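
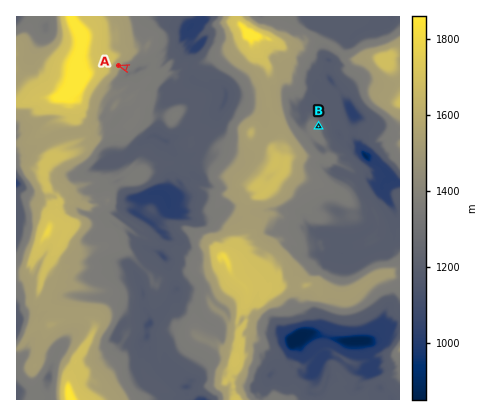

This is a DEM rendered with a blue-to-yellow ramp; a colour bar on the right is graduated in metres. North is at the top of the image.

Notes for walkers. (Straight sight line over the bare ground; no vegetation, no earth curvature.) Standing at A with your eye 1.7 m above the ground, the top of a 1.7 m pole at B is hidden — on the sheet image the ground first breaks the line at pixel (254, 107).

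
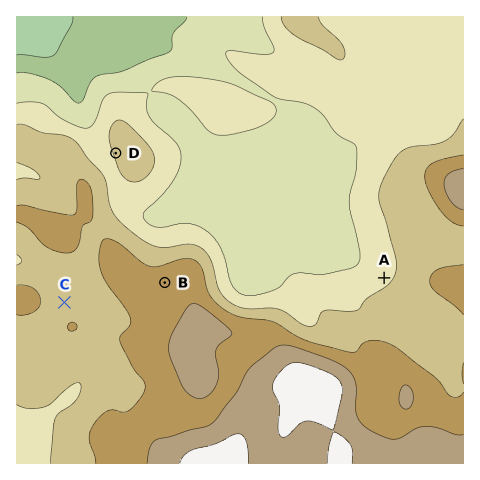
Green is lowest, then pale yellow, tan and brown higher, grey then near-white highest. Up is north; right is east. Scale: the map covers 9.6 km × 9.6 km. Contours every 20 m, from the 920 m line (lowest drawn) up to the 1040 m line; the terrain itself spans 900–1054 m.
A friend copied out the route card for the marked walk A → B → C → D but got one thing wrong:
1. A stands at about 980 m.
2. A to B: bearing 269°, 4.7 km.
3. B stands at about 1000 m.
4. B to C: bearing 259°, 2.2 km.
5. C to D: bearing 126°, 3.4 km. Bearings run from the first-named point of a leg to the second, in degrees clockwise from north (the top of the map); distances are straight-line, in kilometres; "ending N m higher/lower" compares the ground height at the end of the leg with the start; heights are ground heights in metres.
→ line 5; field bearing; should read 19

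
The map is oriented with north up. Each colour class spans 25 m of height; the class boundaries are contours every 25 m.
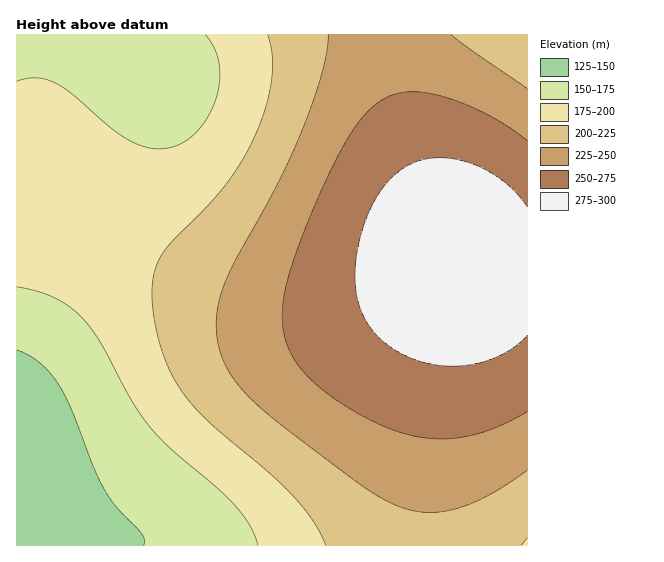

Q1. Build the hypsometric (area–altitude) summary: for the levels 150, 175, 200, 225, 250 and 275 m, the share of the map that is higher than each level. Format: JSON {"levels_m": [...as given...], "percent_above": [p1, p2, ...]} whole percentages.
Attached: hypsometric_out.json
{"levels_m": [150, 175, 200, 225, 250, 275], "percent_above": [95, 80, 59, 44, 26, 11]}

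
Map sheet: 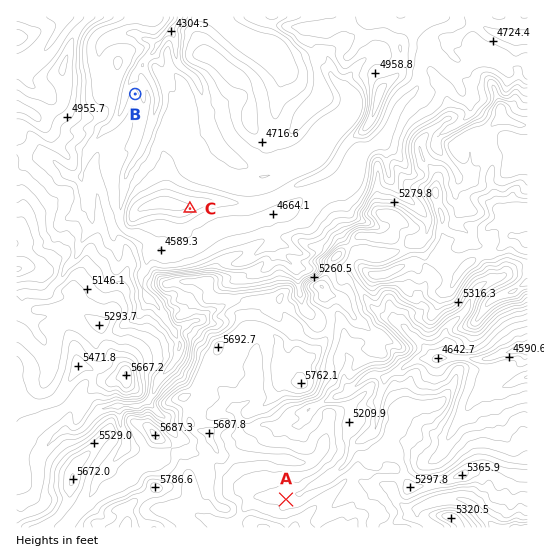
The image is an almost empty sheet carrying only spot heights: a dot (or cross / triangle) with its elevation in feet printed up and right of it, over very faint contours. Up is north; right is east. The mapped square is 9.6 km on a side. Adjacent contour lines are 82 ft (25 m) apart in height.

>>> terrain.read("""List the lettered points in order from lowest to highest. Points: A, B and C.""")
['B', 'C', 'A']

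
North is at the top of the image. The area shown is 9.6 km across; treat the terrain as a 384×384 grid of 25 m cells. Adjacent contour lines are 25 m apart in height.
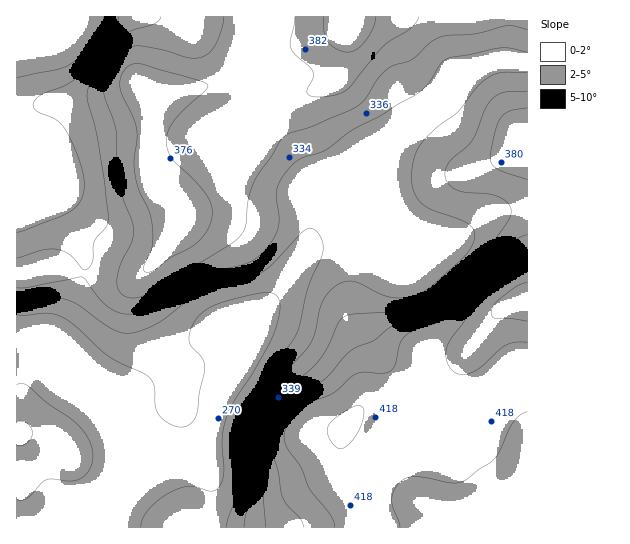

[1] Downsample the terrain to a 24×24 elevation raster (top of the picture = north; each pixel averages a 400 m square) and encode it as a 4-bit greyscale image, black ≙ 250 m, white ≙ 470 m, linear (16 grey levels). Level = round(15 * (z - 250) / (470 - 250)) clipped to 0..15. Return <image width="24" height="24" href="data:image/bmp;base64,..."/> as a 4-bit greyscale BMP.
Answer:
<image width="24" height="24" href="data:image/bmp;base64,Qk2WAQAAAAAAAHYAAAAoAAAAGAAAABgAAAABAAQAAAAAACABAAATCwAAEwsAABAAAAAAAAAAAAAAABEREQAiIiIAMzMzAERERABVVVUAZmZmAHd3dwCIiIgAmZmZAKqqqgC7u7sAzMzMAN3d3QDu7u4A////ABERESMzV4mrvN3d3SERERIiR4q8vN3d3SIhERESR5q8u8zMzTMyERESR6vMu7u8zTMhERESR6vMy7u7zDIRESIhNYq8y7vLvCERESIhI2iru7vLuxEREiIhEkaJqrzMyxERIyIhEjV4mbvNzBEjRDMhESRniJq93TM0ZlQyESNWZmec7lVVaIZUMyNFVEV6zVZVaJh2VDNERERXm0VVZ5mXdkNERERFeTNEV5qYdlREREVWZzM0aJqYdlRERFZndzM0aJmHd1RERFZ4iTM0aJiHd2VURFZ4mTNFaJh3d3dlRFVnmjNFeZmHd4h3ZVVWiTNFiamYiIiYdlVVZxIkeZiIiIiZh2VVVQASV3ZniImqqHZmVQABNVZniImrqZh3dw=="/>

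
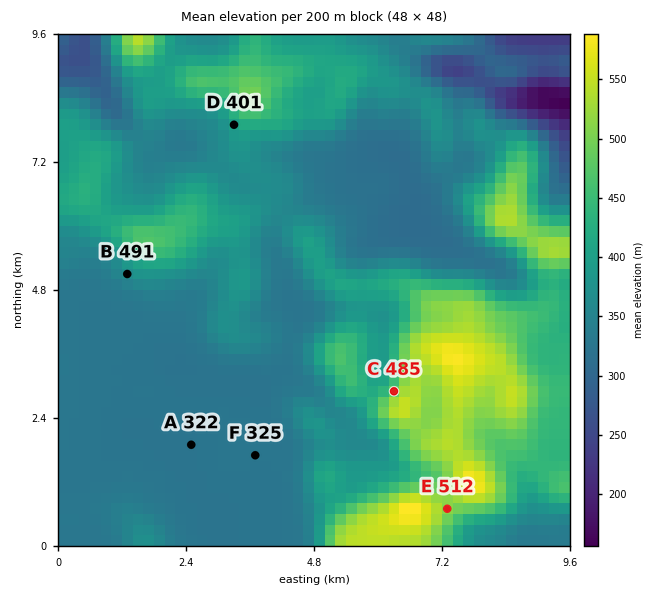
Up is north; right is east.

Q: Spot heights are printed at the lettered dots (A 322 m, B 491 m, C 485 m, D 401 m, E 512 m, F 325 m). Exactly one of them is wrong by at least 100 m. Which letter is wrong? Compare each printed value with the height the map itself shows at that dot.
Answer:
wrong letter B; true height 366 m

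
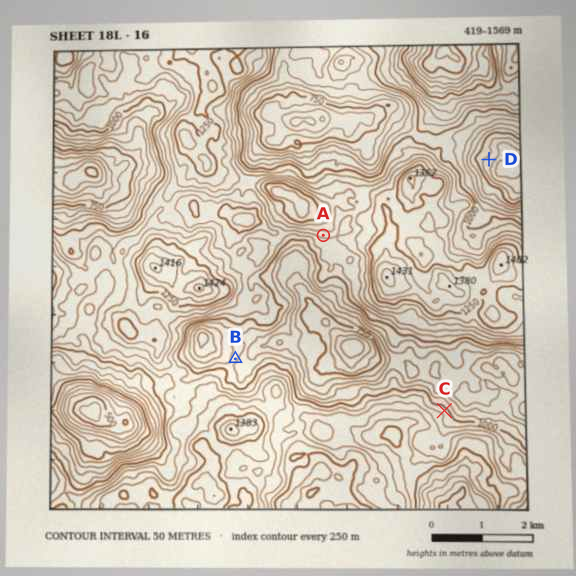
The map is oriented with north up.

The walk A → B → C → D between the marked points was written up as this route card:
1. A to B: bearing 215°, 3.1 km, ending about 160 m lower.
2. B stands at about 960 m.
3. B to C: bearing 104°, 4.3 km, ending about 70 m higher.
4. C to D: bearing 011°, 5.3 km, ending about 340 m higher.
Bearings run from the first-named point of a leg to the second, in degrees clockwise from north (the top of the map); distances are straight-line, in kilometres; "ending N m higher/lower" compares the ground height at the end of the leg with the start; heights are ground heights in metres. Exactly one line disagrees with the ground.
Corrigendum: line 4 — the sense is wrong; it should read lower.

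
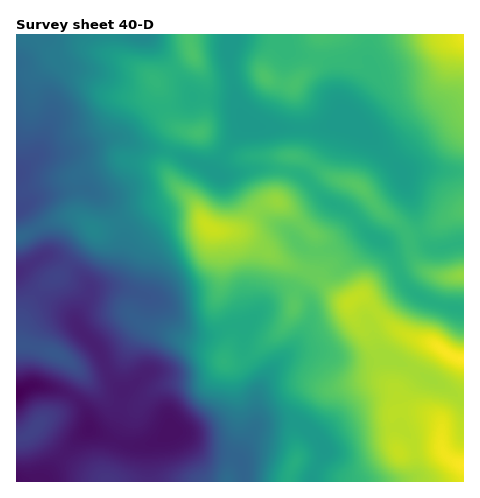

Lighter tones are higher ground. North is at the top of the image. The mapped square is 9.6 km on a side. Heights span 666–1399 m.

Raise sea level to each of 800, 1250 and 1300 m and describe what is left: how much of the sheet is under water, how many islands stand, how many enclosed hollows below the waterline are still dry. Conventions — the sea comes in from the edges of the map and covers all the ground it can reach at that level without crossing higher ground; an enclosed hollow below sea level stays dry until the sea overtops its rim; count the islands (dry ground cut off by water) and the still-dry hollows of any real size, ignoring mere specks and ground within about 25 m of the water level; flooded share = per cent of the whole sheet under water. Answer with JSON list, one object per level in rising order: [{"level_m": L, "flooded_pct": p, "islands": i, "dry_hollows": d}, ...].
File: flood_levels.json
[{"level_m": 800, "flooded_pct": 13, "islands": 0, "dry_hollows": 0}, {"level_m": 1250, "flooded_pct": 86, "islands": 1, "dry_hollows": 0}, {"level_m": 1300, "flooded_pct": 92, "islands": 1, "dry_hollows": 0}]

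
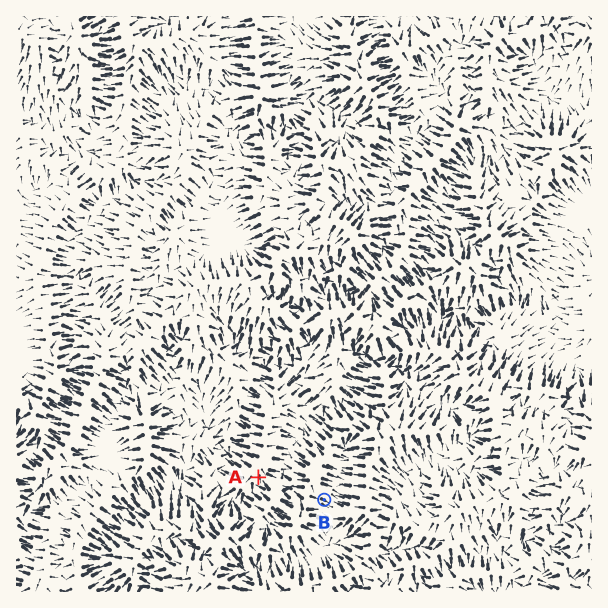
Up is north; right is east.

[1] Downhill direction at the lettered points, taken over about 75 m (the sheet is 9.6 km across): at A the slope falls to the S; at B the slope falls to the SE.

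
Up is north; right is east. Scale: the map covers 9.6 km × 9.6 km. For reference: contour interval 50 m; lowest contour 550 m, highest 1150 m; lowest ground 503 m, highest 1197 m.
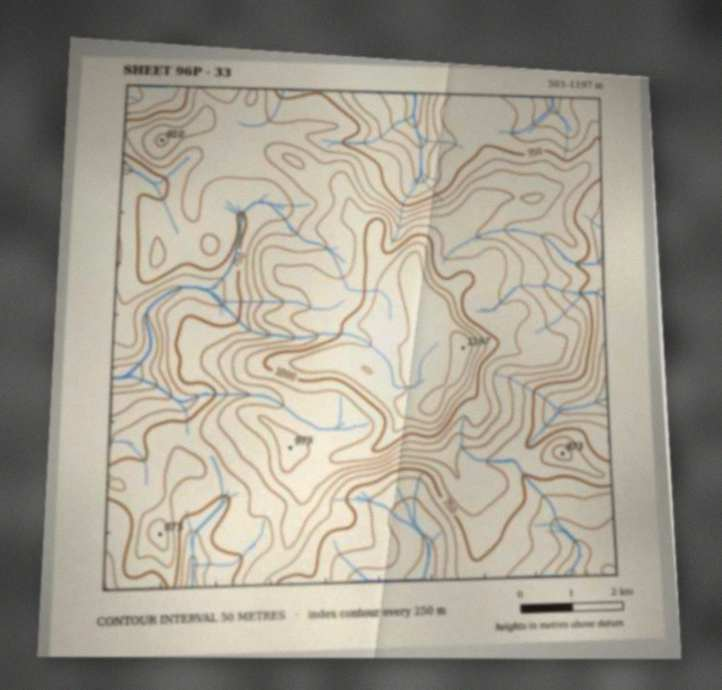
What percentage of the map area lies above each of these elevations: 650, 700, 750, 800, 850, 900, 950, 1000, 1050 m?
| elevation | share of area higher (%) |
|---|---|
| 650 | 92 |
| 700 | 83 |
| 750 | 68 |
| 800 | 50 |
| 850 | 36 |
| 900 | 26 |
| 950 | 17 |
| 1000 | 10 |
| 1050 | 7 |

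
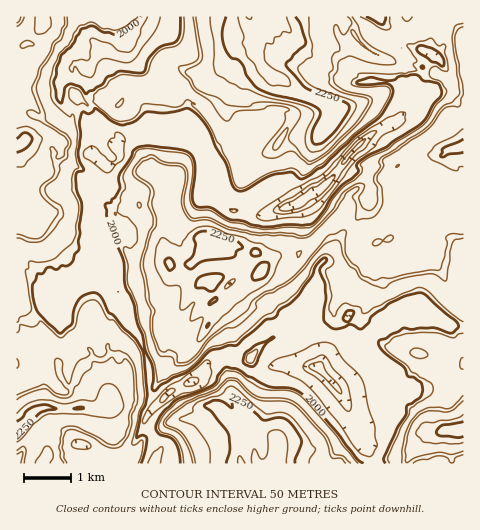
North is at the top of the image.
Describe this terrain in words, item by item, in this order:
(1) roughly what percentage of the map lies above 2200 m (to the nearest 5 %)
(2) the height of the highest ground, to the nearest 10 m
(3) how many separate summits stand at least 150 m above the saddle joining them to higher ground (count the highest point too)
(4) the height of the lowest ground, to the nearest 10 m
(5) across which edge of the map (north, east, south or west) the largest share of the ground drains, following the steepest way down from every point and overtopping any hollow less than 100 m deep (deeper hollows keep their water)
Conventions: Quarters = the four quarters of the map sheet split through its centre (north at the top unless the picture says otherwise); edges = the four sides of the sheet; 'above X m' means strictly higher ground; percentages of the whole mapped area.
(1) About 15 % of the map lies above 2200 m.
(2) The highest ground is at about 2340 m.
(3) Counting only tops that stand 150 m proud, the map has 6 summits.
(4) The lowest ground is at about 1820 m.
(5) Most of the ground drains across the southern edge.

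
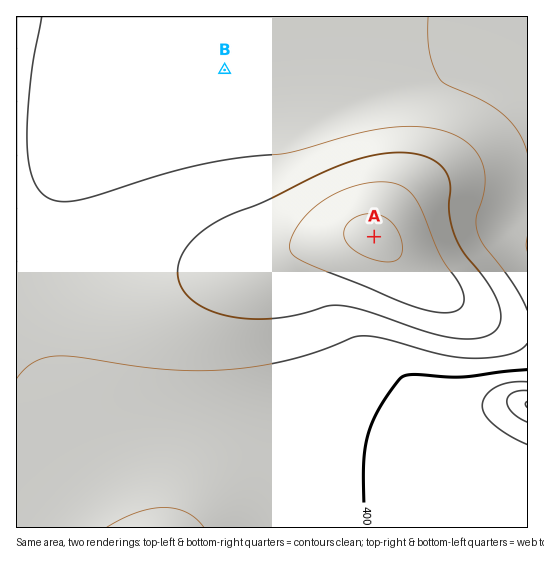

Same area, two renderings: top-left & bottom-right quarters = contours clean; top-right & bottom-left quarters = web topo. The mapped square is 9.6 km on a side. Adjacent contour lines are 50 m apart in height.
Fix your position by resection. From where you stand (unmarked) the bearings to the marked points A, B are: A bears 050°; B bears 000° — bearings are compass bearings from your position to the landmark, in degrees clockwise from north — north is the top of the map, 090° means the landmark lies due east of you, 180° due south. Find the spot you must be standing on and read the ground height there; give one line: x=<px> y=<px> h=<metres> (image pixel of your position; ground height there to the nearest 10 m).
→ x=225 y=362 h=460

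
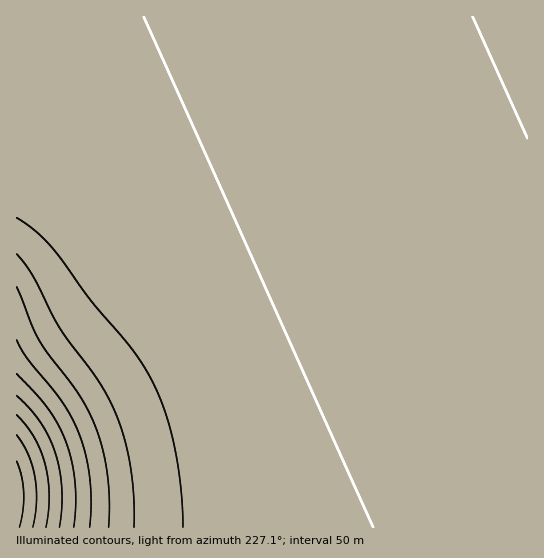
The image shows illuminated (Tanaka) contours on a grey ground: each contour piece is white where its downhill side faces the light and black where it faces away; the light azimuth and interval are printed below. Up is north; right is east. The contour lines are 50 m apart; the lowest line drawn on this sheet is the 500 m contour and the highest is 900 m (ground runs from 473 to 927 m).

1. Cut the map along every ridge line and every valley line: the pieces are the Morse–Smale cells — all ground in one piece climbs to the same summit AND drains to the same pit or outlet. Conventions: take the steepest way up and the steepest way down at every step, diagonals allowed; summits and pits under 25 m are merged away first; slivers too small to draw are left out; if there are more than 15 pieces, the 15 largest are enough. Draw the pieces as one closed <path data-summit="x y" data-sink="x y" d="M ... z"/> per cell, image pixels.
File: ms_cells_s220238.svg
<path data-summit="527 17" data-sink="17 146" d="M527 16l-511 1 0 138 35 22 34 32 74 89 20 28 21 39 19 46 17 63 10 54 282-1z"/><path data-summit="17 498" data-sink="17 146" d="M17 156l-1 371 229 1 0-6-6-36-19-71-20-50-21-39-20-28-74-89-34-32z"/>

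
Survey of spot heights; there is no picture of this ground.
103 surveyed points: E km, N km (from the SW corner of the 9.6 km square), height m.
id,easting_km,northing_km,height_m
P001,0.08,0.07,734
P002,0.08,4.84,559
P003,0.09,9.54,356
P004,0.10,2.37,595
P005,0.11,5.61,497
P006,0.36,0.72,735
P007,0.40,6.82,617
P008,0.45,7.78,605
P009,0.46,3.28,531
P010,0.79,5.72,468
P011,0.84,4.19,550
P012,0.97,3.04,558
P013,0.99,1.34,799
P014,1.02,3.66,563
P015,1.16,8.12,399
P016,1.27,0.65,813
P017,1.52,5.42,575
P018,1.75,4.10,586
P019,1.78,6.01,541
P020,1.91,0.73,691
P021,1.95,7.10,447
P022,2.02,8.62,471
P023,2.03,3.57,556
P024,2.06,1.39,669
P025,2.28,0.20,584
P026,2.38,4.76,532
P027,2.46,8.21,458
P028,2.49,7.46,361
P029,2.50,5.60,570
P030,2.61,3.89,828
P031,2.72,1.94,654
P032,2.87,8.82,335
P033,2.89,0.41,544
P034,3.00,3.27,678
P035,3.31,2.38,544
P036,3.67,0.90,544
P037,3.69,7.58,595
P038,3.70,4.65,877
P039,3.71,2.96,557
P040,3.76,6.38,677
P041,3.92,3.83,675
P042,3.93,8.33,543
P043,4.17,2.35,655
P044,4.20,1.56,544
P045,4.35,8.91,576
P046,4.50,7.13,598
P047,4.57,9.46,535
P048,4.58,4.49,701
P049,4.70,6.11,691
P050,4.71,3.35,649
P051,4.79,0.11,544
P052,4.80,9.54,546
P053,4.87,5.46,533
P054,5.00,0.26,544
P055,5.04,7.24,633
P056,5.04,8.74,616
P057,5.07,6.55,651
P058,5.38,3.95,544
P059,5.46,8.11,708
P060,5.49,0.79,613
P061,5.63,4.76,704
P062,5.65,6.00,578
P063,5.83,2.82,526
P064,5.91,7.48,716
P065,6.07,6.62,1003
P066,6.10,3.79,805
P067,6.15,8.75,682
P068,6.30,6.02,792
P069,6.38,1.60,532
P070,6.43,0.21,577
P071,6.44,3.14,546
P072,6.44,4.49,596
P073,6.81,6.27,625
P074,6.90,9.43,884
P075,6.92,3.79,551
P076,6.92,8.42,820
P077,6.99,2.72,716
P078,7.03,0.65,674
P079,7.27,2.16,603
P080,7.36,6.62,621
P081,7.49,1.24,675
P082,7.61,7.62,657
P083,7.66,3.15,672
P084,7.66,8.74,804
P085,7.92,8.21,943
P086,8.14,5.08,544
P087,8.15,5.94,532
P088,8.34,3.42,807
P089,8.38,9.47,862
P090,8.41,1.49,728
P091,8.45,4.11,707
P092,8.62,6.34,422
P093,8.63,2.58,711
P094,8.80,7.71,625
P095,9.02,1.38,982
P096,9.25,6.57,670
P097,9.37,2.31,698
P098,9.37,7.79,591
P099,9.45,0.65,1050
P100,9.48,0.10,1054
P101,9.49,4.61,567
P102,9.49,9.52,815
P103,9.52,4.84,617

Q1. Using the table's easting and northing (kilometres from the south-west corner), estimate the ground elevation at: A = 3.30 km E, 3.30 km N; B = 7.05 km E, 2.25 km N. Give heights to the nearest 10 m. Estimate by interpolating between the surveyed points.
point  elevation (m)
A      550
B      570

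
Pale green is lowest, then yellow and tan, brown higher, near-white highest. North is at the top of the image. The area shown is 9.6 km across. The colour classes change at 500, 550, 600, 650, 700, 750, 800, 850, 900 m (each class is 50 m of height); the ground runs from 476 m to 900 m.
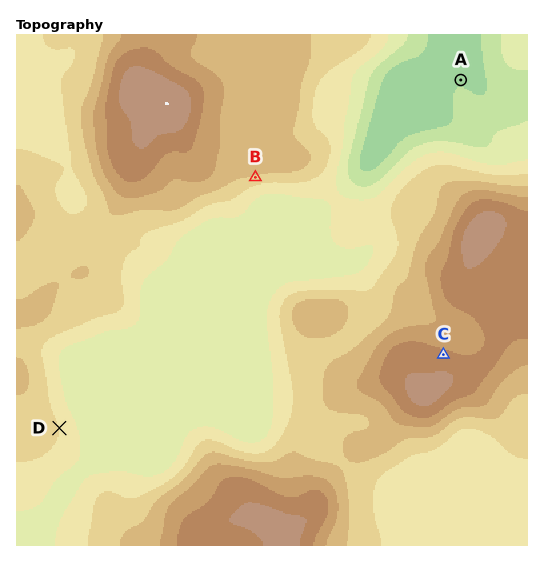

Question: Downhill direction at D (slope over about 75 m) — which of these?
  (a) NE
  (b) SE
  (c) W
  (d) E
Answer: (d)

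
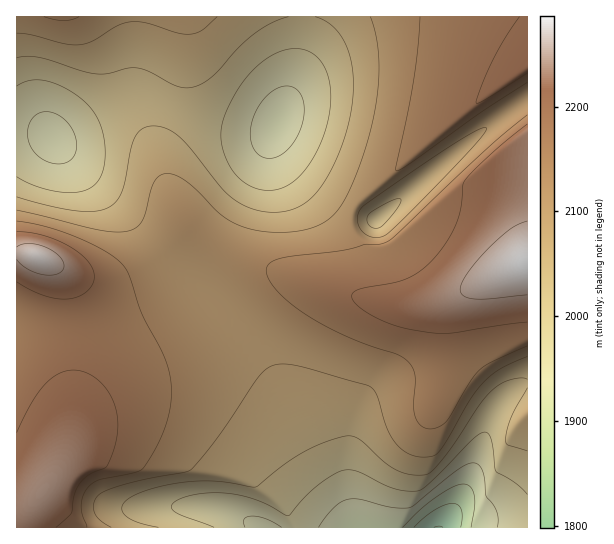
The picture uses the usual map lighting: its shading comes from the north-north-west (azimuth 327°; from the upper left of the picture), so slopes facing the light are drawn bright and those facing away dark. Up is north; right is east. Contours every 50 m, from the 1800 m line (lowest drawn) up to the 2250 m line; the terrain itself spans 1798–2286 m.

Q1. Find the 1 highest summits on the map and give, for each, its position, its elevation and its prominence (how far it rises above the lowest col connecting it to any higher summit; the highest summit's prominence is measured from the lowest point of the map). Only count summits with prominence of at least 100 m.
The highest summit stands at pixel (37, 257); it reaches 2276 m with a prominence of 158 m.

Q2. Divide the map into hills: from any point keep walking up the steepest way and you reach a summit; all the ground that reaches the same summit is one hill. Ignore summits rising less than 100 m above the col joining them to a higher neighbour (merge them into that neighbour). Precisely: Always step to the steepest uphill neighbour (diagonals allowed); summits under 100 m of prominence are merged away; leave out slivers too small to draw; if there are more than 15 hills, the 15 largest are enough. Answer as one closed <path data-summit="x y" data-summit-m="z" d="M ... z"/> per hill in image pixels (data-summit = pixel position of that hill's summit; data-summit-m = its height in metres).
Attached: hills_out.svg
<path data-summit="525 263" data-summit-m="2286" d="M527 16l-225 0-2 34-7 32-14 40-6 6-22 1-24-4-25-6-55-20-14 0-80 40 41 44 119 115 35 40 25 37 34 76 33 50 14 27 174-1z"/><path data-summit="37 257" data-summit-m="2276" d="M41 133l-25 1 0 393 337 1-13-27-33-50-34-76-25-37-35-40-121-117-39-44z"/><path data-summit="62 17" data-summit-m="2158" d="M301 16l-284 0-1 117 25 0 13 6 79-40 14 0 55 20 25 6 24 4 22-1 6-6 4-9 12-36 6-39z"/>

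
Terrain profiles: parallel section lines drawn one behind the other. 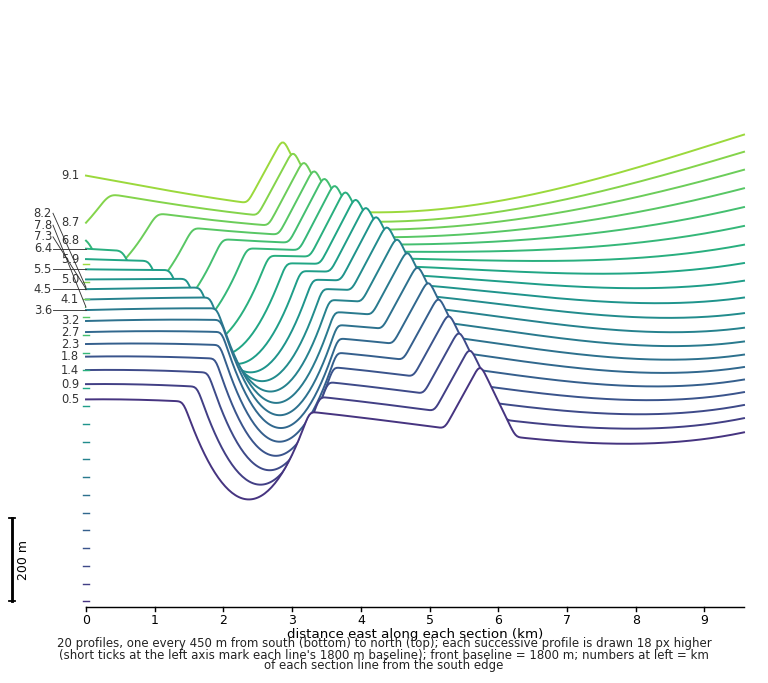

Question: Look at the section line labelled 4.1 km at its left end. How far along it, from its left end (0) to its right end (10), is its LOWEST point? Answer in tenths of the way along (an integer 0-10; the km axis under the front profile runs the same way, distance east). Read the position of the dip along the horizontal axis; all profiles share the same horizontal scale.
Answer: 3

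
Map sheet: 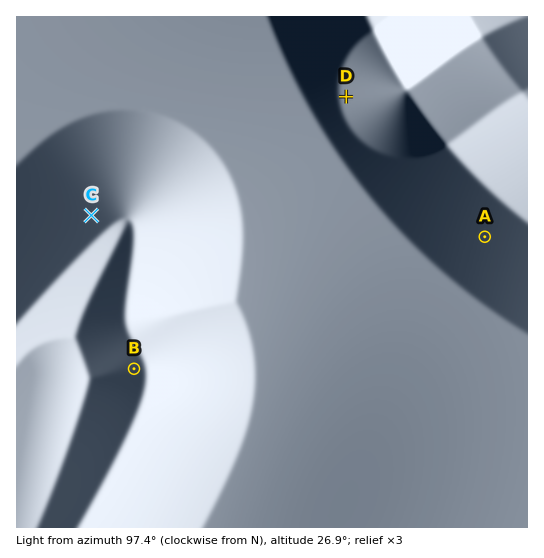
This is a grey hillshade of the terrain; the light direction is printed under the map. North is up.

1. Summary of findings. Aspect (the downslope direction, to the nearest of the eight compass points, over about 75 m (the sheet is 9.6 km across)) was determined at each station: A SW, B SW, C NW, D S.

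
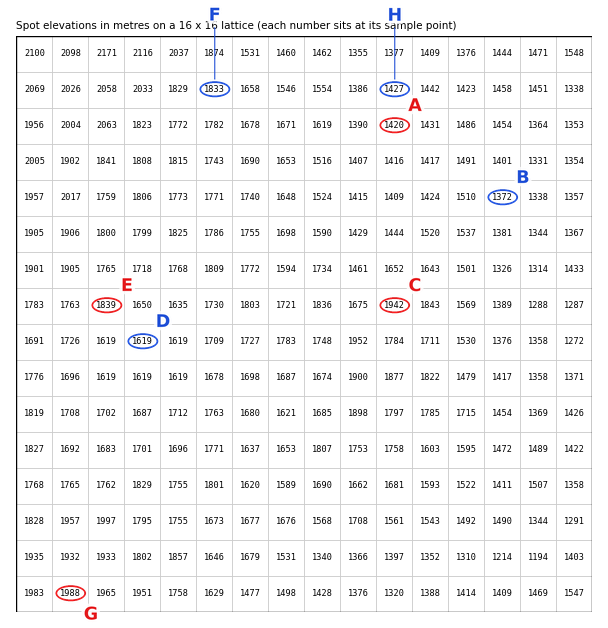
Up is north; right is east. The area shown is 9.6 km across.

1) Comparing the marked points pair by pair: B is lower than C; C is higher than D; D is higher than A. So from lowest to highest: B A D C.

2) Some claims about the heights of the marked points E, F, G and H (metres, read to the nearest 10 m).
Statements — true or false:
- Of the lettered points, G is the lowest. false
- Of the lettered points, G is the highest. true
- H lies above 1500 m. false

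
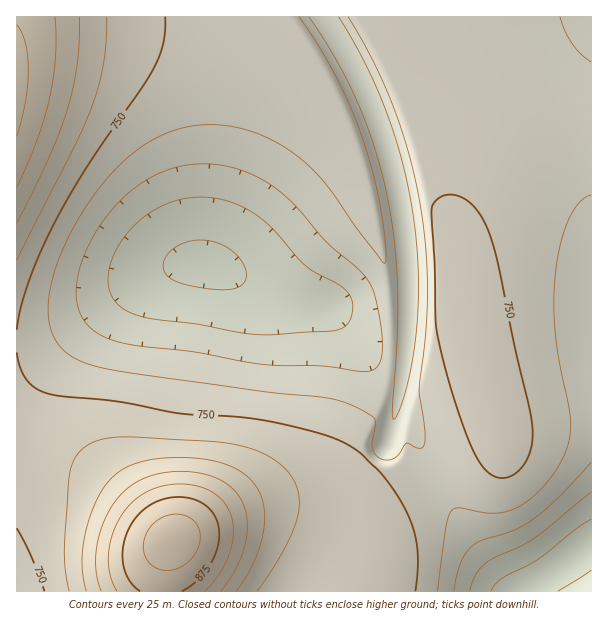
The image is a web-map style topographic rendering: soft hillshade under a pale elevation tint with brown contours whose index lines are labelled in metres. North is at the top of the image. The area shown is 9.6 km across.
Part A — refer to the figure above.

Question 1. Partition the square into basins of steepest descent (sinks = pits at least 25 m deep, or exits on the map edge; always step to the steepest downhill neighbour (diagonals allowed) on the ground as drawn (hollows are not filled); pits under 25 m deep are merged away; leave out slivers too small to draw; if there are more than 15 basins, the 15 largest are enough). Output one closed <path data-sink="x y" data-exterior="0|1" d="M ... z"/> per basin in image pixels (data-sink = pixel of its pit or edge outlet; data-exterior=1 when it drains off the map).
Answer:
<path data-sink="204 264" data-exterior="0" d="M362 16l-346 1 0 430 26 5 27 10 23 10 25 20 32 31 18 13 16-1 36-13 24-6 26-4 22 2 18 4 26 12 16 12 11 16 0-21 15-17 39-24 58-30 14-9 11-14-1-17-24-79-8-39-6-51-9-39-24-56-27-72z"/><path data-sink="581 552" data-exterior="0" d="M591 16l-229 1 38 73 21 57 30 71 9 39 6 51 8 39 24 79 1 17-11 14-14 9-58 30-39 24-15 17-1 9 2 14-12-18-16-12-18-8-26-8-39 0-33 8-45 14-5 7-5 17-2 16 0 16 430-1z"/><path data-sink="17 591" data-exterior="1" d="M23 448l-7 1 0 142 145 1 3-32 5-17 5-6-7-1-8-4-42-40-25-20-23-10z"/>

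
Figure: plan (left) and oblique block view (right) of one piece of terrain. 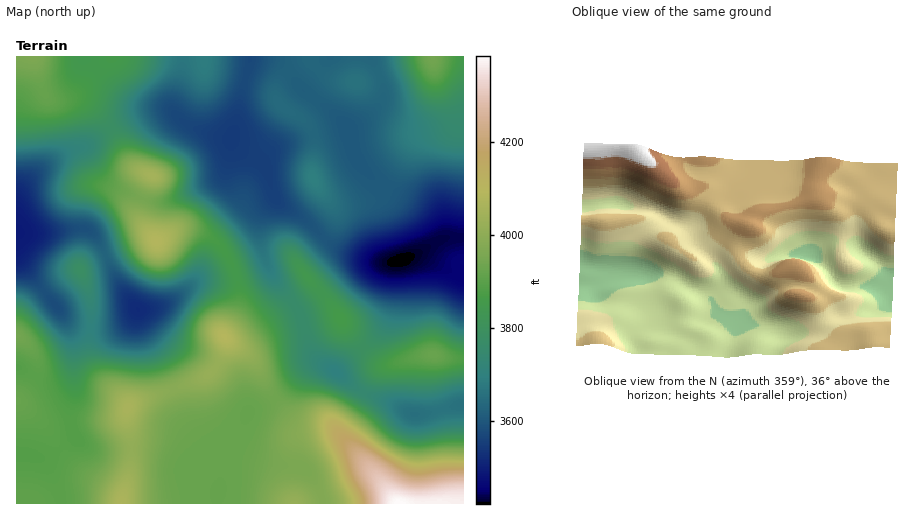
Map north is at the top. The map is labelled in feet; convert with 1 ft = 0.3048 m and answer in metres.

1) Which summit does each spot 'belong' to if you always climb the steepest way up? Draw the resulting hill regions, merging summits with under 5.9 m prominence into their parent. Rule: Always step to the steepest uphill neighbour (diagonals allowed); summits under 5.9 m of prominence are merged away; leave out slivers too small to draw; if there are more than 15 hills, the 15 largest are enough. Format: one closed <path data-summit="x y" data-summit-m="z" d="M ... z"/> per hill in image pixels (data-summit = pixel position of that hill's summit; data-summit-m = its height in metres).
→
<path data-summit="399 503" data-summit-m="1337" d="M321 364l-7 0-7 4-29 29-13 8-15 6-20 34-6 15 6-6 7 0 30 9 34 5 10 7 5 7 7 22 141-1-1-98-39 9-11 0-22-12-30-11-22-18z"/><path data-summit="157 241" data-summit-m="1245" d="M231 141l0 12-5 16-8 9-52 24-18-1-40-15-8-8-16-29-7-1-7 2-23 14-23 21-4 7-4 13 0 27 30 1 25-4 18 1 9 9 22 46 18 24 12 0 12-3 38-26 25-1 21-6 20-11-6-22-1-14 4-14 12-15-9-30-7-6-21-12z"/><path data-summit="224 337" data-summit-m="1247" d="M266 261l-9 7-21 8-36 4-38 26-24 4 4 16 22 36 19 54 33 49 5 13 5-26 22-40 30-15 29-29 7-4 11 1-7-6-7-8-13-41-26-36z"/><path data-summit="313 178" data-summit-m="1126" d="M255 58l-4 0-2 3-12 63-6 17 7 8 21 12 7 6 8 28 5 8 25 15 26 26 19 9 26 8 18 1 10-2 38-21-4-14-11-14-44-25-20-19-9-15-5-21-11-14-32-25-22-27-7-3z"/><path data-summit="433 57" data-summit-m="1202" d="M463 56l-92 0 11 25 2 16-4 7-11 12-22 13 6 23 9 15 20 19 44 25 11 14 4 14 23-2z"/><path data-summit="33 57" data-summit-m="1208" d="M182 56l-165 0-1 148 8-19 14-13 23-17 28-10 24-19 24-12 17-4 14 0 5 2 1-11 8-29z"/><path data-summit="127 408" data-summit-m="1238" d="M138 309l-12 13-21 7-22-1-18-9 7 18 2 12 0 47-3 11 0 17 3 11 9 9 13 6 51-1 19 5 36 17 12 9 6 8-1-16-36-56-19-54-22-36z"/><path data-summit="433 355" data-summit-m="1197" d="M421 254l-9 2-17 7-3 42-7 20-17 19-31 28 24 19 30 11 22 12 11 0 40-10 0-127z"/><path data-summit="341 319" data-summit-m="1177" d="M276 198l-13 14-3 7-1 11 5 28 8 16 26 36 13 41 8 9 17 12 32-28 17-19 7-20 1-31 3-12-21-1-39-14-11-8-16-16-25-17z"/><path data-summit="152 176" data-summit-m="1236" d="M168 110l-14 0-23 7-21 11-21 17-9 3 6 3 14 27 8 8 40 15 18 1 34-14 18-10 6-5 7-20 0-15-17-3-20-7z"/><path data-summit="122 503" data-summit-m="1240" d="M76 438l-24 17-13 3 9 7 5 12 9 27 156-1 1-17-5-6-12-9-36-17-19-5-51 1-13-6z"/><path data-summit="80 270" data-summit-m="1153" d="M85 229l-14 0-25 4-29-1 0 19 8 17 44 54 21 7 22-1 19-10 6-9-17-24-22-46z"/><path data-summit="17 335" data-summit-m="1202" d="M17 246l-1 121 24 12 14 0 9-5 9-11 0-26-12-26-39-50z"/><path data-summit="17 401" data-summit-m="1196" d="M73 358l-3 10-7 6-9 5-14 0-21-11-3 0 1 86 30 3 29-19-5-14 0-17 3-11z"/><path data-summit="294 503" data-summit-m="1225" d="M237 454l-7 0-6 7-6 32 0 11 105-1-7-21-10-12-8-3-31-4z"/>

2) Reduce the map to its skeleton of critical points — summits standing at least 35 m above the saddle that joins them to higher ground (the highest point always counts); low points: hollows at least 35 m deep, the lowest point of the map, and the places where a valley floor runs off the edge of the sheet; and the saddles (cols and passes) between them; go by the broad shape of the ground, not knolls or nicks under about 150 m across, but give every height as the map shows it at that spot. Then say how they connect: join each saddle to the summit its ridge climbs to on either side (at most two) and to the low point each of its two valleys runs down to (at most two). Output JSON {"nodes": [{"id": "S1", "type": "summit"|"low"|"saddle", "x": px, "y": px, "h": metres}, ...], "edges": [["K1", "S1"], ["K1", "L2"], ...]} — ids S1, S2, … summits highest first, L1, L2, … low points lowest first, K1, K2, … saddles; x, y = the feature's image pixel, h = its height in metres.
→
{"nodes": [
{"id": "S1", "type": "summit", "x": 399, "y": 502, "h": 1337},
{"id": "S2", "type": "summit", "x": 224, "y": 337, "h": 1247},
{"id": "S3", "type": "summit", "x": 157, "y": 241, "h": 1245},
{"id": "S4", "type": "summit", "x": 33, "y": 58, "h": 1208},
{"id": "S5", "type": "summit", "x": 432, "y": 58, "h": 1202},
{"id": "S6", "type": "summit", "x": 433, "y": 355, "h": 1197},
{"id": "L1", "type": "low", "x": 400, "y": 261, "h": 1043},
{"id": "L2", "type": "low", "x": 20, "y": 232, "h": 1064},
{"id": "K1", "type": "saddle", "x": 276, "y": 398, "h": 1200},
{"id": "K2", "type": "saddle", "x": 71, "y": 423, "h": 1186},
{"id": "K3", "type": "saddle", "x": 236, "y": 275, "h": 1175},
{"id": "K4", "type": "saddle", "x": 110, "y": 128, "h": 1153},
{"id": "K5", "type": "saddle", "x": 294, "y": 305, "h": 1147},
{"id": "K6", "type": "saddle", "x": 363, "y": 393, "h": 1141},
{"id": "K7", "type": "saddle", "x": 323, "y": 239, "h": 1097}],
"edges": [["K1", "S1"], ["K1", "S2"], ["K1", "L1"], ["K2", "S2"], ["K2", "L1"], ["K2", "L2"], ["K3", "S2"], ["K3", "S3"], ["K3", "L1"], ["K3", "L2"], ["K4", "S3"], ["K4", "S4"], ["K4", "L1"], ["K4", "L2"], ["K5", "S2"], ["K5", "S6"], ["K5", "L1"], ["K6", "S1"], ["K6", "S6"], ["K6", "L1"], ["K7", "S5"], ["K7", "S6"], ["K7", "L1"]]}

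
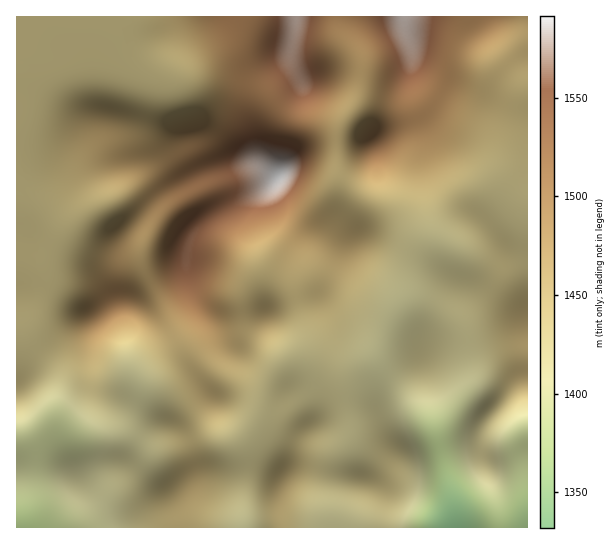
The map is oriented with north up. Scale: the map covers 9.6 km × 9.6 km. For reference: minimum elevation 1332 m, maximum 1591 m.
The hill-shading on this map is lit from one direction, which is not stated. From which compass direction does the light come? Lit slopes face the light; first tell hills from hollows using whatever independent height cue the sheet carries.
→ S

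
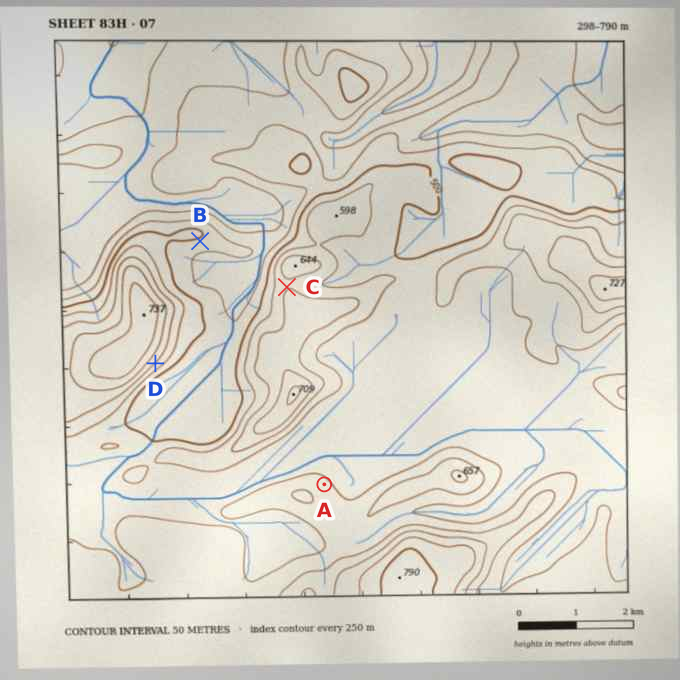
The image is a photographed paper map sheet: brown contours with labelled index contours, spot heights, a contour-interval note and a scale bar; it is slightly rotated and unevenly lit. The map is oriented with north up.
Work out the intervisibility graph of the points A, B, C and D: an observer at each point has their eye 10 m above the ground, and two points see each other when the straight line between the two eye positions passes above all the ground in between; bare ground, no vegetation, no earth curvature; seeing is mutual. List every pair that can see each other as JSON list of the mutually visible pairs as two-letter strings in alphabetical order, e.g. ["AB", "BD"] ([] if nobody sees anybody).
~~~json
["BC", "CD"]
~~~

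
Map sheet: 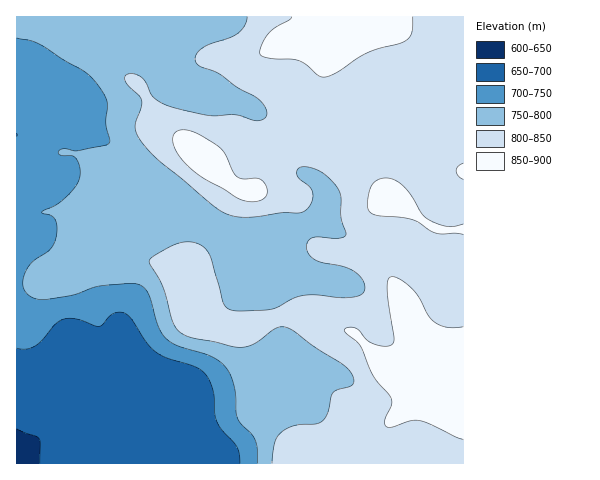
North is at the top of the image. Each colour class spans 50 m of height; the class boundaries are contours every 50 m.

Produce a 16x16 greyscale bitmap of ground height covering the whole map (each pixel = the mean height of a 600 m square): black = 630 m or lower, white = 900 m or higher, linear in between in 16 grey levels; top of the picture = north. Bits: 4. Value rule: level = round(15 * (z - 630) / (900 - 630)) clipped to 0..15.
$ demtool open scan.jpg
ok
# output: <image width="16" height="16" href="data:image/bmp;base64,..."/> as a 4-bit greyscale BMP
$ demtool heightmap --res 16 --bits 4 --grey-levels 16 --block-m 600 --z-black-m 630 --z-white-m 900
<image width="16" height="16" href="data:image/bmp;base64,Qk32AAAAAAAAAHYAAAAoAAAAEAAAABAAAAABAAQAAAAAAIAAAAATCwAAEwsAABAAAAAAAAAAAAAAABEREQAiIiIAMzMzAERERABVVVUAZmZmAHd3dwCIiIgAmZmZAKqqqgC7u7sAzMzMAN3d3QDu7u4A////ABIhIzNqu8zMIhIzNYmazM0jMzM1iIq97TMzM0eJmc7uQzRHmqmszO1lVFm6mru923h3ermImay6aImaqIiaqqpniIiIiJm7zGZ4d5vLmc27Vnh5zcqqu6xWZ5zcuqqqq1VXqqmauqq7ZmiYiavLq7tniIibzN3LzHiIiIm83u3M"/>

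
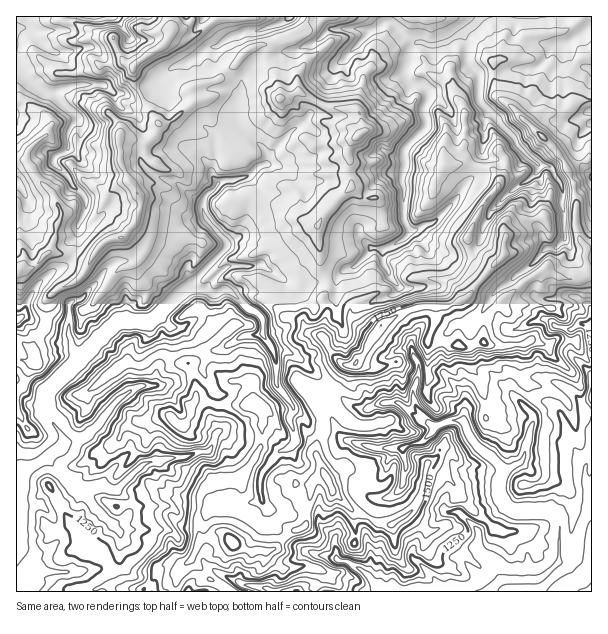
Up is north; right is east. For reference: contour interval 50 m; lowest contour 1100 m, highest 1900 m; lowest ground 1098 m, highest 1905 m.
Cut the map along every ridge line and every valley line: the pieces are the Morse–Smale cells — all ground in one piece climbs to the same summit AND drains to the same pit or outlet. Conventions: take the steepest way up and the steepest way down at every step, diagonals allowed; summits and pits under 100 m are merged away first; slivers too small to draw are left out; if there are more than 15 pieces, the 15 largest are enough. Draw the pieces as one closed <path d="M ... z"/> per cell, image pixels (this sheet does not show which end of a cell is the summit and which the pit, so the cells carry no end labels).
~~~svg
<path d="M546 270l-19 10-37 32-6 11-1 11-1-7-12-10-8-16-15 6-30 0-34 17-13 17-4 12-12 11-10 2-16 17 20 19-17 12 7 20 6 5 30 9 29 1 0 7 3 6-3 21-8 11-17 6-12 25 1 14-26-5-7 6 3 18 25 12 17 17 1 5 212-1 0-315-28 2z"/><path d="M591 16l-272 1 13 13 13-2 26 3 15-9 6 2 10 10 14 8-6 8-6 24 6 8 12 3 6 8-4 14 2 21-22 21 0 21-2 12 2 6-1 28 6 12-1 8-18 11-19 1-14 17-31 14 2 9-6 11 4 9-4 28 6 12 13 14 6 4 7-2 12-11 4-12 10-15 28-16 9-3 30 0 15-6 8 16 12 10 1 7 1-11 6-11 16-16 37-26 21 8 17 0 5-3 0-29-4-4-6-15 1-26-3-18-6-13 7-6 17-6z"/><path d="M261 265l-34 1-17 16-4 7-18-1-32 30-7 4-32 0-36 34-5-3-4-8-4-18-17-8-5 1-3 10-13 19-10-7-4 0 1 250 127-1 4-7-4-4-12-4-12-16 1-26-7-9 13-9 3-10-3-8-11-9 30-26 15-1 13-5 12 0 25-8 6-15 0-6-7-12 6-23-14-24 4-13 4-4 12-3 23-13 18-2 10 16 12 0 9 5 33 29 19-19-14-11-10-18 4-19 0-9-4-8 6-12-2-9-15 4-9 9-5 0-16-15z"/><path d="M263 334l-18 2-23 13-12 3-4 4-4 13 14 24-6 23 7 12 0 6-6 15-25 8-12 0-13 5-15 1-30 26 11 9 3 8-3 10-13 9 7 9-1 26 12 16 12 4 5 4 12-18 19 4 12-10 7-20 16-6 9 0 10 10 15 8 23-2 14-13-14-12-2-6-2-9-8-15 0-18 11-16 10-10 10-5 4-5-1-12-5-9 4-10 7 4 14 18 6 2 2-17-9-15 0-6 1-4 3-2 3 1 6-8-32-28-9-5-12 0z"/><path d="M263 44l-14 5-30 30-25 7-2 7 2 8-23 20-12 3-3 10-10 10-18-6-8 0 1 26 7 18 12 18 0 7-4 14-13 15-10 2-9 4-13 16-6 14-10 10-15 6-14 12 0 18 10 2 12 7 4 18 8 11 7-4 30-30 32 0 43-37-5-18 6-10 6-24 9-12-3-3-3-14 3-7 12-11 0-4-6-9 3-12 0-21 7-10 17-5-2-21 5-12 0-9 16-21 11-3-2-12z"/><path d="M389 22l-18 9-26-3-15 2-18 14-4 0-11 6-15 2-14 7 10 25 3 14 19-6 29 16 27 2 5 9 1 13-13 14-1 27 4 13-20 18-10 12-4 9 2 41 7 12 8-1 7-6 15-6 14-17 19-1 14-7 5-7 0-5-6-12 1-28-2-11 2-7 0-21 22-21-2-21 4-14-6-8-12-3-6-8 6-24 6-8-14-8z"/><path d="M267 60l-10 2-15 18-6 24 2 21 27 25 1 14-9 4-9 8 6 12-4 21-10 27-12 7-2 5-33 34-2 6 15 1 4-7 17-16 34-1 20 12 16 15 5 0 9-9 15-5-6-12-2-41 4-9 10-12 20-18-4-13 1-27 13-14-1-13-5-9-27-2-29-16-19 6-5-23z"/><path d="M104 85l-27 0-14 3-9 5 24 24-11 20 0 13-8 4-5 5 0 3 14 15 5 9 11 9 2 8-1 9-7 15-2 21-3 6 2 4 11 4 5-2 13-18 9-4 10-2 11-12 6-17-1-12-11-13-8-23 0-21 8 0 18 6 10-10 2-8-18-34-6 4-15-2-6-2z"/><path d="M321 434l-3 4-2 17 9 19-13 9-6 42-9 5-4 0-7 9 5 5 15 8 30 7-2-14 2-8 8-3 23 5-1-14 12-25 11-2 11-9 3-6 3-21-4-14-28 0-30-9-15 0z"/><path d="M69 16l-53 1 0 99 13 5 9 10 8 12 0 6 8 8 13-7 0-13 11-20-24-24 9-5 14-3 27 0 4-5-4-20-9-11-12-1-24 6-12-6-16-16 34-2 3-6z"/><path d="M216 16l-145 0-6 14-34 2 16 16 12 6 24-6 12 1 9 11 4 12 0 8-4 6 9 6 21 4 5-4-6-18 0-6 4-6 24-14 12-18 7 0 14 6 21-16z"/><path d="M237 126l-16 4-7 10 0 21-3 12 6 9 0 4-12 11-3 7 3 14 3 3-9 12-6 24-6 10 0 6 5 11 34-36 2-5 12-7 10-27 4-21-6-12 9-8 9-4-1-14z"/><path d="M308 16l-18 0-9 8-17 6-18 1-16 6-15 11-8 0-19 14-15 5-18 18-15 7 14 27 5 5 6 0 11-6 18-17-2-8 2-7 25-7 33-31 9-4 6 2 9-4 15-4 15-12z"/><path d="M294 410l-5 9 6 16-1 9-13 7-10 10-11 16 0 18 8 15 2 9 2 6 13 11 8-6 4 0 9-5 6-42 13-9-9-19 3-21-5-2-6-6-2-7z"/><path d="M224 534l-9 0-15 6-8 18 18 22 12 4 9 8 83-1 8-16-2-5-11-4-25 4-12-8-6-5 0-5-17 0-15-8z"/>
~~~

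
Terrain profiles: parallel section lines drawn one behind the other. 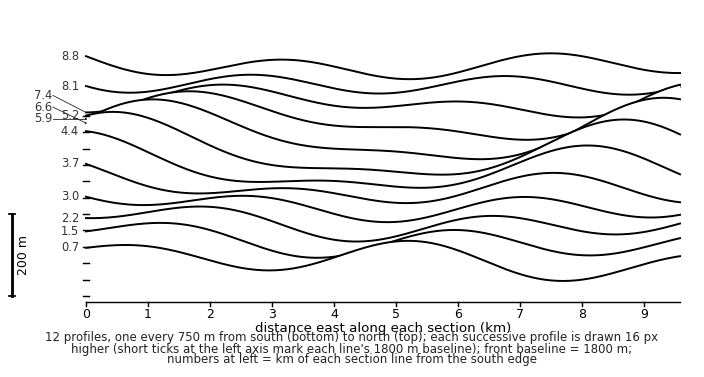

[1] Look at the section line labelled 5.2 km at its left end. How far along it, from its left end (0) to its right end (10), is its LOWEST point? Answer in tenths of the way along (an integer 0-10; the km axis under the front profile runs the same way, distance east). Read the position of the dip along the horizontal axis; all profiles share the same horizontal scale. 6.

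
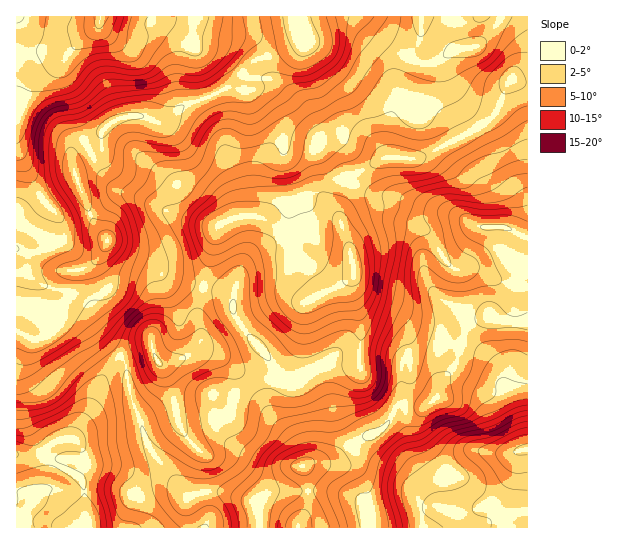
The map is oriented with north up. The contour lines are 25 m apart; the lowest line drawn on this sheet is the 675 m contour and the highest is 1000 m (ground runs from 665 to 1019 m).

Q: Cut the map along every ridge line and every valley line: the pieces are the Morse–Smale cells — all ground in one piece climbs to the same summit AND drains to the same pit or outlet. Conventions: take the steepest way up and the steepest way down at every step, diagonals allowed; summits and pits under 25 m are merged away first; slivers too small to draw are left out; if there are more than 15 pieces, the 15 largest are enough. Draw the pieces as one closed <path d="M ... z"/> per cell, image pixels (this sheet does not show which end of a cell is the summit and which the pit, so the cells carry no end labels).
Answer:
<path d="M318 139l-5 7 0 9 4 16 2 20 18 23 4 9-4-2-20 0-12 4-8 10 0 16 2 5-8-17-25-19-11-4-13 0-13 4-8 4-5 6-12 51 2 7 11 1 15 8 1 16 4 8 35 42 5 18 20 2 7-6 3-6-3-26 1-40 12-9 28-13 9-11-2 7 3 8 10 13 8 5 29 11 15 12 17 4 13 9 11 4 3 0 7-19 6-5 12-4 23 6 19-1-1-85-25-10-24 0-27-14-21-4-37-13-18-1-18-10-14-2-12-10-7-11-4-9 0-11z"/><path d="M271 87l-10 0-11 4-24-3-17 9-27 10-9 9-11 5-7 0-13-5-20 1-13 7-12 12-18 7-7 8 3 23 16 43 13 20 9 8 40 20 13 11 17 7 20 4 13-57 5-6 8-4 13-4 13 0 8 3 20 12 8 8 6 13 0-17 8-10 12-4 22 2-2-9-18-23-2-20-4-16 0-9 4-8-22-23-8-14z"/><path d="M159 16l-57 0-6 13-13 8-20 23-22 12-14 19-4 18-7 6 1 186 44 4 10-11 4-23 15-6 10-10 8-14-13-16-18-43-5-19 1-14 6-6 18-7 12-12 13-7 20-1 13 5 11-1 16-13 27-10 21-10 11-13-18-18-12-5-16-3-17-20z"/><path d="M205 287l-2 0-4 18 0 17 2 13-1 6-11 14-19 8-9 1-9-17-6-2-15 4-11 8 7 12 4 28 14 42 8 15 36 43 14-5 20 0 24 8 18-3 8 2 5 2 17 17 3 9 9-20 0-16-36 0-6-3-31-28-24-4-9-4-17-18-5-11 0-2 15 2 20-4-1-26 22 4 1-20-13-18 20 14 32 6 0-10-3-6-35-42-4-8-1-16-7-5z"/><path d="M398 104l-5 6-5 20 0 21 2 6-5 0-19-16-24-6-17 1-6 3 2 18 10 16 12 10 14 2 18 10 18 1 37 13 21 4 27 14 24 0 11 2 8-15 0-9-26-36-6-23-9-17-3-1-22 12-2-9-6-10-17-14-5-2-8 12z"/><path d="M491 317l-20 6-6 8-4 15 24 9 15 15 3 13 10 20 10 26 4 20-11 5-4 21-9 18-13 11-17 7-23 1-7-4-1 1-13-31-16-23-8-46-6-1-7 6-4 9-7 8-18 6-11 9 10 10 40 17 24 27 13 7-32-6-29 10-12 0-3-8-10-7-23-5-21 0-2 16-9 21 230-1 0-204-19 0z"/><path d="M353 275l-8 8-28 13-12 9-1 40 3 26-3 6-7 6-15 0-7-3-6 15 2 18 12 14-24-22-24-8-4 16-4 3-11 3 4 14 13 12 34 19 35 3 9-4 18-2 8-4 14-12-12-24-3-24 8-19 16-12 1-41-10-34z"/><path d="M465 347l-5 0-4 16-15 19-5 16-13 9-18 2 8 46 16 23 10 25 11 9 17 0 27-11 9-8 9-18 4-21 11-5-10-36-14-30-3-13-15-15z"/><path d="M121 357l-6 4-12 17-12 28-18 31-18 4-16 12 18 12 18 10 6 6 3 6 1 27 5 14 96 0 2-31-35-43-8-15-14-42-4-28z"/><path d="M109 241l-9 14-10 10-15 6-4 23-10 11 20 7 40 44 10-7 15-4 6 2 9 17 9-1 19-8 11-14 1-6-2-13 0-17 4-18-34-10-16-12-30-13z"/><path d="M62 305l-2 1 0 15-11 14-10 4-8 0-15-8 0 123 5 2 14-1 20-14 18-4 16-28 14-31 12-17 5-4-39-45z"/><path d="M305 41l-6 0-18 11-23 7-17 14 9 4 19 2 9 5 29 27 14 22 20 0 26 8 18 16 5 0-2-6 0-21 8-27-49-28-25-24z"/><path d="M421 16l-126 0 0 2 2 12 9 13 16 8 25 24 50 29 3-3-1-24 6-16 15-23z"/><path d="M354 297l-1 4 8 24-1 41-16 12-8 19 3 24 12 24 12-8 18-6 16-22 8-2 0-17 6-20-2-20-5-15-17-11-20-7-7-7z"/><path d="M527 16l-25 0-10 15-14 14-5 3-20 3-10 8 2 14 10 22 24 32 17-14 15-34 12 4 5-1z"/>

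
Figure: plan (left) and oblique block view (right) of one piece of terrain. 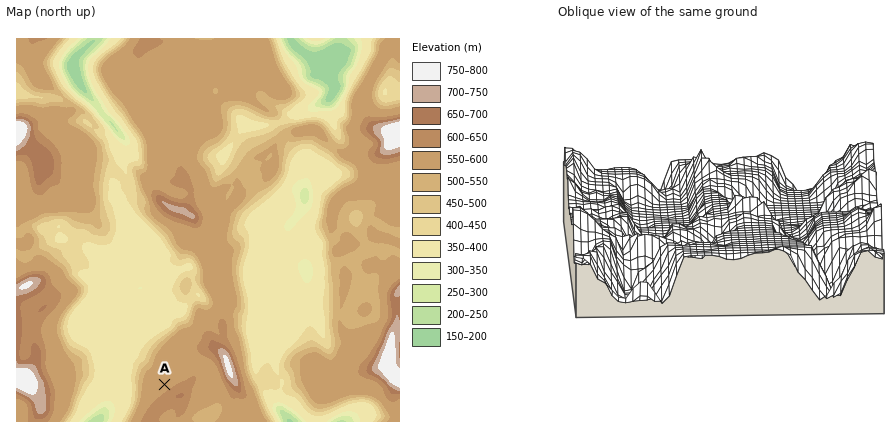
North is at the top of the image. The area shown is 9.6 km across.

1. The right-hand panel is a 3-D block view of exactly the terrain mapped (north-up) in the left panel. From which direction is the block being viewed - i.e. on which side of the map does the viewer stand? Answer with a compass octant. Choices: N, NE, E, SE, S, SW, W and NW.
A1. N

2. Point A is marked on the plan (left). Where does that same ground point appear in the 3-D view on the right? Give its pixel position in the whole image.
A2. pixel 754 167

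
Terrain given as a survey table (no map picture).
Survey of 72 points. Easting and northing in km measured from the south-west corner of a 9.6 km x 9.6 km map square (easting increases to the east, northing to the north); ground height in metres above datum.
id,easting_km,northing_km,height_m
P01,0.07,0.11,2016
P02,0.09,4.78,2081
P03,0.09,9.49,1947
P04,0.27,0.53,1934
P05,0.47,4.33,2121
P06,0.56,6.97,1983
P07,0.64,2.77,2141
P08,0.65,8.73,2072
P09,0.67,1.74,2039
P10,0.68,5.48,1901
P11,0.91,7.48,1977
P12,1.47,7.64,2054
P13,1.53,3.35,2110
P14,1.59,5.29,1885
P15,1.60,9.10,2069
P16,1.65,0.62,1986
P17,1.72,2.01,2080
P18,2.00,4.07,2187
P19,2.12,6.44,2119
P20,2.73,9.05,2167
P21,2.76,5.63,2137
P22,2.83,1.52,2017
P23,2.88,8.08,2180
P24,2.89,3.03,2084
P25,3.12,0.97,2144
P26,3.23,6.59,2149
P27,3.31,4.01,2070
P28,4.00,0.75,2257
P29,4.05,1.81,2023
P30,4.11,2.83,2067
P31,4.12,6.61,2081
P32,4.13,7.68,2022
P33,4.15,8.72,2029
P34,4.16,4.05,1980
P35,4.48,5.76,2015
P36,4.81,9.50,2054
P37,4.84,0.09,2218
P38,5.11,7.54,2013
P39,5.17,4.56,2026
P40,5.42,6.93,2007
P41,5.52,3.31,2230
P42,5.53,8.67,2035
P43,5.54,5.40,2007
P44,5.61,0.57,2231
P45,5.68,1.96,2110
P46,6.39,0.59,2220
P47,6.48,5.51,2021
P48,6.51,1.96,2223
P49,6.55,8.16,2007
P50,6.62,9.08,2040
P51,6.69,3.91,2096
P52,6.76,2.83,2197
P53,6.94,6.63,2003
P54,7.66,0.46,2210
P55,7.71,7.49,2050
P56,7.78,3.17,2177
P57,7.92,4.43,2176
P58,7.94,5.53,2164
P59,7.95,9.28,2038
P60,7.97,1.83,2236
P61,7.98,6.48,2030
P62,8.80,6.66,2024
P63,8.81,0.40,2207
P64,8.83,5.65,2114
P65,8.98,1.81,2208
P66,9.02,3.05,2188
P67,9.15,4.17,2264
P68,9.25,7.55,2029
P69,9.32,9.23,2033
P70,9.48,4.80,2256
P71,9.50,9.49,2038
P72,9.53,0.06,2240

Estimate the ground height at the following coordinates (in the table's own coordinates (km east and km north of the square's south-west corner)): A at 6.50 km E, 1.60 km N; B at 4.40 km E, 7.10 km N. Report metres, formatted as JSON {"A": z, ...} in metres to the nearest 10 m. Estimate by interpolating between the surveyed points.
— {"A": 2200, "B": 2030}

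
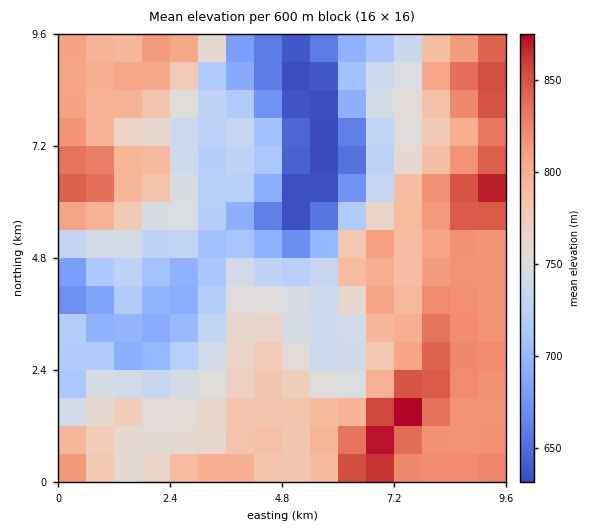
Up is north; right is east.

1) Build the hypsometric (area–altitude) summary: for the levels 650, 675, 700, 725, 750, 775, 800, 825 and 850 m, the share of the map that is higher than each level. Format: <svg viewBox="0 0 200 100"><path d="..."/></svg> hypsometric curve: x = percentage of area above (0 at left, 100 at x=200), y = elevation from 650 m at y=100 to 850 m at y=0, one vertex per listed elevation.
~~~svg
<svg viewBox="0 0 200 100"><path d="M189 100l-7-12-13-13-20-13-28-12-29-12-32-13-38-13-14-12"/></svg>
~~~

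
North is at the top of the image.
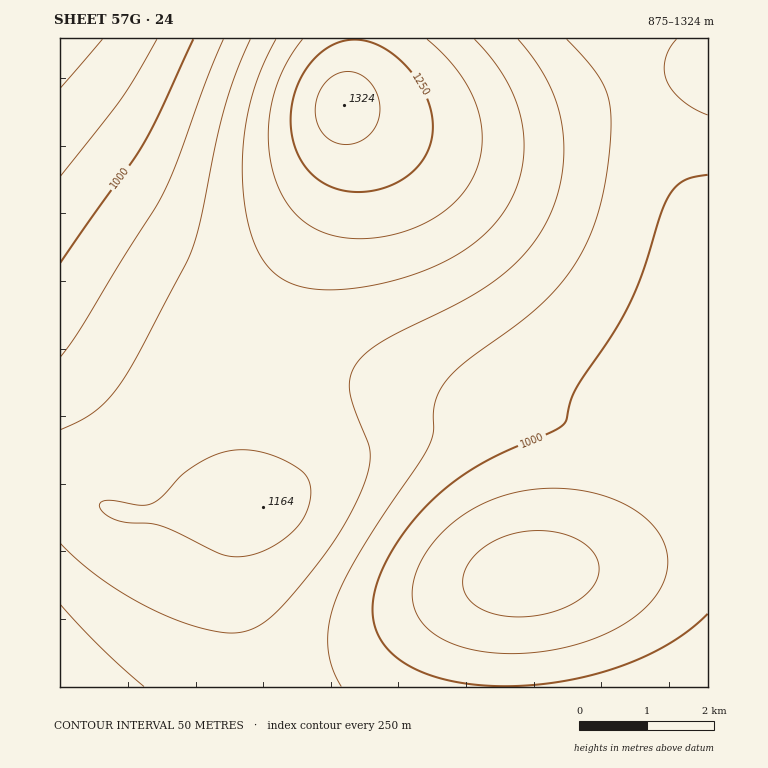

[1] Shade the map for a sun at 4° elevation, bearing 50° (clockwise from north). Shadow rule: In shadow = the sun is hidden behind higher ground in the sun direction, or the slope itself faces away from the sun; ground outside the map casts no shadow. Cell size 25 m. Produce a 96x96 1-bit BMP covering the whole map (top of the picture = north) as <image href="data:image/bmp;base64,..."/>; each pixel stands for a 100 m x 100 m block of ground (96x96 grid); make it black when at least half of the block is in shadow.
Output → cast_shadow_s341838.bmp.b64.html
<image width="96" height="96" href="data:image/bmp;base64,Qk2+BAAAAAAAAD4AAAAoAAAAYAAAAGAAAAABAAEAAAAAAIAEAAATCwAAEwsAAAIAAAAAAAAA////AAAAAAAAAAAAAAAAAAAAAAAAAAAAAAAAAAAAAAAAAAAAAAAAAAAAAAAAAAAAAAAAAAAAAAAAAAAAAAAAAAAAAAAAAAAAAAAAAAAAAAAAAAAAAAAAAAAAAAAAAAAAAAAAAAAAAAAAAAAAAAAAAAAAAAAAAAAAAAAAAAAAAAAAAAAAAAAAAAAAAADwAAAAAAAAAAAAAAD8AAAAAAAAAAAAAAD/AAAAAAAAAAAAAAD/AAAAAAAAAAAAAAD/gAAAAAAAAAAAAAD/AAAAAAAAAAAAAAD/AAAAAAAAAAAAAAD+AAAAAAAAAAAAAAD+AAAAAAAAAAAAAAD8AAAAAAAAAAAAAAD4AAAAAAAAAAAAAADwAAAAAAAAAAAAAADgAAAAAAAAAAAAAADAAAAAAAAAAAAAAACAAAAAAAAAAAAAAAAAAAAAAAAAAAAAAAAAAAAAAAAAAAAAAAAAAAAAAAAAAAAAAAAAAAAAAAAAAAAAAAAAAAAAAAAAAAAAAAAAAAAAAAAAAAAAAAAAAAAAAAAAAAAAAAAAAAAAAAAAAAAAAAAAAAAAAAAAAAAAAAAAAAAAAAAAAAAAAAAAAAAAAAAAAAAAAAAAAAAAAAAAAAAAAAAAAAAAAAAAAAAAAAAAAAAAAAAAAAAAAAAAAAAAAAAAAAAAAAAAAAAAAAAAAAAAAAAAAAAAAAAAAAAAAAAAAAAAAAAAAAAAAAAAAAAAAAAAAAAAAAAAAAAAAAAAAAAAAAAAAAAAAAAAAAAAAAAAAAAAAAAAAAAAAAAAAAAAAAAAAAAAAAAAAAAAAAAAAAAAAAAAAAAAAAAAAAAAAAAAAAAAAAAAAAAAAAAAAAAAAAAAAAAAAAAAAAAAAAAAAAAAAAAAAAAAAAAAAAAAAAAAAAAAAAAAAAAAAAAAAAAAAAAAAAAAAAAAAAAAAAAAAAAAAAAAAAAAAAAAAAAAAAAAAAAAAAAAAAAAAAAAAAAAAAAAAAAAAAAAAAAAAAAAAAAAAAAAB/AAAAAAAAAAAAAAD/+AAAAAAAAAAAAAH//wAAAAAAAAAAAAH//+AAAAAAAAAAAAD///gAAAAAAAAAAAD///4AAAAAAAAAAAD///8AAAAAAAAAAAD////AAAAAAAAAAAB////gAAAAAAAAAAB////gAAAAAAAAAAB////wAAAAAAAAAAA////wAAAAAAAAAAA////wAAAAAAAAAAAf///4AAAAAAAAAAAf///4AAAAAAAAAAAP///4AAAAAAAAAAAP///4AAAAAAAAAAAH///4AAAAAAAAAAAH///wAAAAAAAAAAAD///wAAAAAAAAAAAB///wAAAAAAAAAAAB///wAAAAAAAAAAAA///gAAAAAAAAAAAAf//gAAAAAAAAAAAAP//AAAAAAAAAAAAAP//AAAAAAAAAAAAAH/+AAAAAAAAAAAAAD/8AAAAAAAAAAAAAB/4AAAAAAAAAAAAAAfgAAAAAAAAAAAAAAGAAAAAAAAAAAAAAAAAAAAAAAAAAAAAAAAAAAAAAAAAAAAAAAAAAAAAAAAAAA="/>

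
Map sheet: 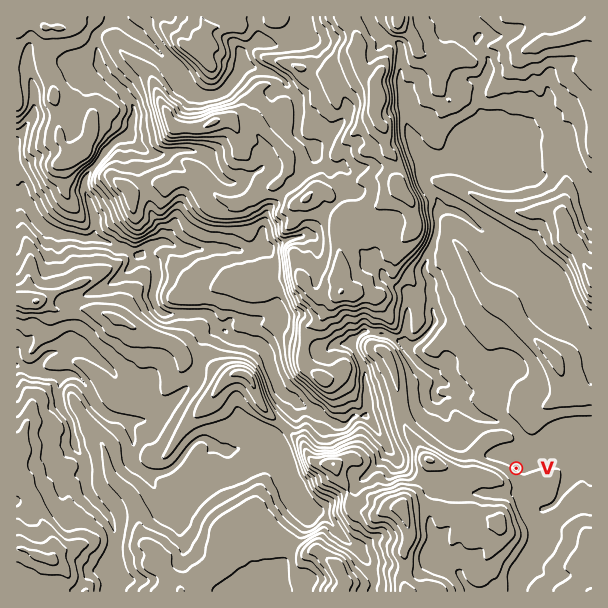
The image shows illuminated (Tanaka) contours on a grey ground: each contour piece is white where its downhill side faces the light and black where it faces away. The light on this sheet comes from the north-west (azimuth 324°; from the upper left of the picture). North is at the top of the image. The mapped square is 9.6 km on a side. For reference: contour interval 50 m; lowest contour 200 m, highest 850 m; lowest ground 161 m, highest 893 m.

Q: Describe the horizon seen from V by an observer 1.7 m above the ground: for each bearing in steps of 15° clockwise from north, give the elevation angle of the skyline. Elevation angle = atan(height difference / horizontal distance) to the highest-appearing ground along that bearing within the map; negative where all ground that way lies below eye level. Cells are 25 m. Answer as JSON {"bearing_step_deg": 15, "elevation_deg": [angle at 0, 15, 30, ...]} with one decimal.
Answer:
{"bearing_step_deg": 15, "elevation_deg": [2.0, 3.6, 3.1, 2.1, -0.4, -0.3, -0.1, 0.4, 1.5, 4.3, 3.6, 2.5, 7.5, 13.9, 14.9, 18.0, 18.6, 16.5, 10.3, 2.8, 1.1, 3.5, 2.4, 2.4]}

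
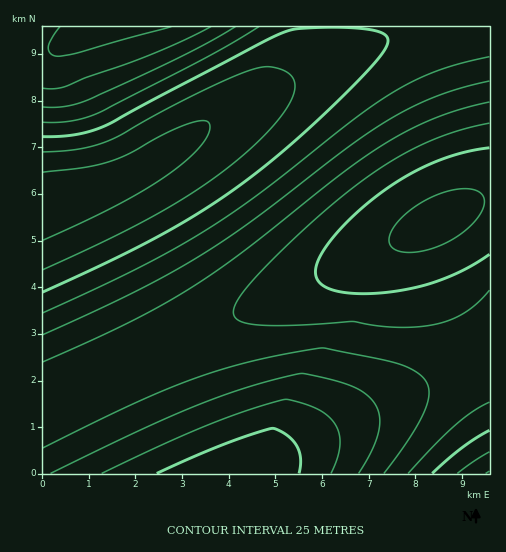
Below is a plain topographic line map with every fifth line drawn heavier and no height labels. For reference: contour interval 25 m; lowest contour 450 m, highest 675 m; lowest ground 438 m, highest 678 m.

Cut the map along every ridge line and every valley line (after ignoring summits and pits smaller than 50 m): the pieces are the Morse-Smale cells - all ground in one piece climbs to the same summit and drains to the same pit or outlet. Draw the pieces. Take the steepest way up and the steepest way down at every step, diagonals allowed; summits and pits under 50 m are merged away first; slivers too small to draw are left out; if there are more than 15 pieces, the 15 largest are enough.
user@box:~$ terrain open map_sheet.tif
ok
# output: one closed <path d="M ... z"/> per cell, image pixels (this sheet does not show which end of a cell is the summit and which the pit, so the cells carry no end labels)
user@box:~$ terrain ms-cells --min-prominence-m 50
<path d="M489 26l-155 0-2 16-3 9-20 19-90 47-80 53-30 14-41 9-24 10-2 2 0 198 335-152 86-44 15-6 11-1z"/><path d="M489 200l-11 1-15 6-86 44-334 153-1 69 216 1 7-10 33-18 104-51 86-38 2-1z"/><path d="M333 26l-290 0-1 178 26-11 41-9 30-14 80-53 90-47 20-19 5-15z"/><path d="M489 356l-87 39-104 51-33 18-6 9 230 1z"/>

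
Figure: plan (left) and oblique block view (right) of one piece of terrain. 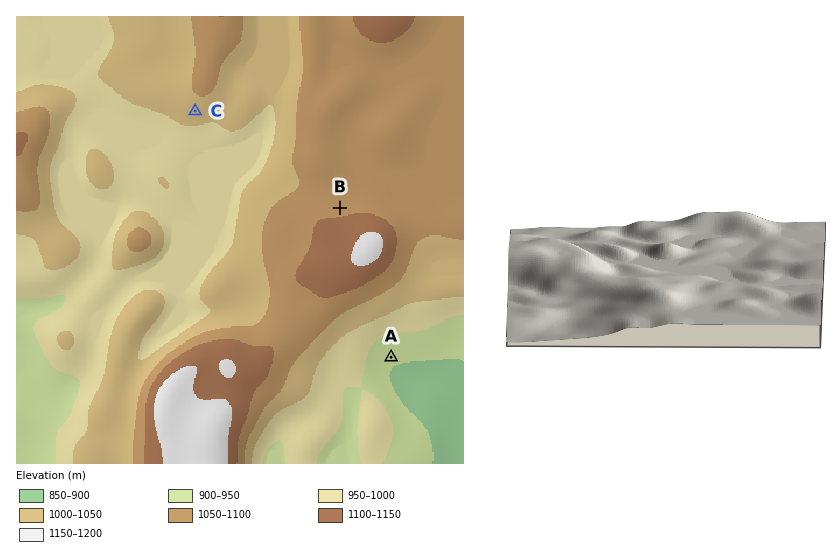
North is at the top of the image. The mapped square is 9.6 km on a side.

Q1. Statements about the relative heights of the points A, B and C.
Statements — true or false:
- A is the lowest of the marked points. true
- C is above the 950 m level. true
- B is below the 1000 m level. false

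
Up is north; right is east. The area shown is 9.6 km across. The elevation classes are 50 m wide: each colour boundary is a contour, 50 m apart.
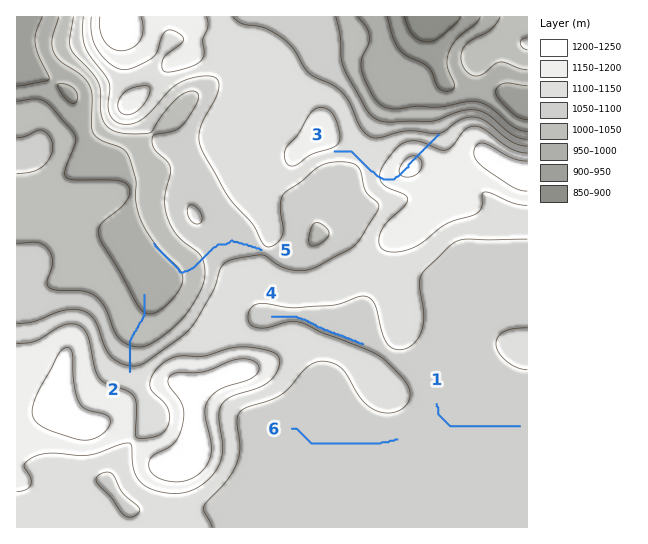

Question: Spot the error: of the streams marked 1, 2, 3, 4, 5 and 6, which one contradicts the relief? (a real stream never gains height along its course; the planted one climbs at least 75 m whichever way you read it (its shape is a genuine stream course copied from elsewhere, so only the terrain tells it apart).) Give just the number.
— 3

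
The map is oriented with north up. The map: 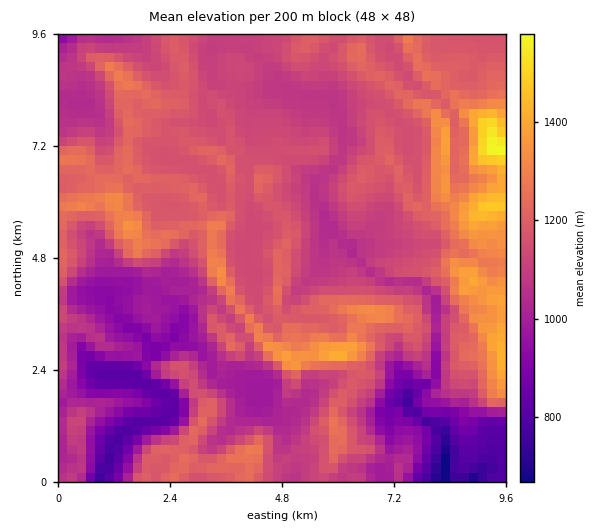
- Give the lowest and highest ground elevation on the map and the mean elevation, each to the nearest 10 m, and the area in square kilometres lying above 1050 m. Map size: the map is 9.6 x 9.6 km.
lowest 630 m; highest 1600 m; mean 1120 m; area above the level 70.4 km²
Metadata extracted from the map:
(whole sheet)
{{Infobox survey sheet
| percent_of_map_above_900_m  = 93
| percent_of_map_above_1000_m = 83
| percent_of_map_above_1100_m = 64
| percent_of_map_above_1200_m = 26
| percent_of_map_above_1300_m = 8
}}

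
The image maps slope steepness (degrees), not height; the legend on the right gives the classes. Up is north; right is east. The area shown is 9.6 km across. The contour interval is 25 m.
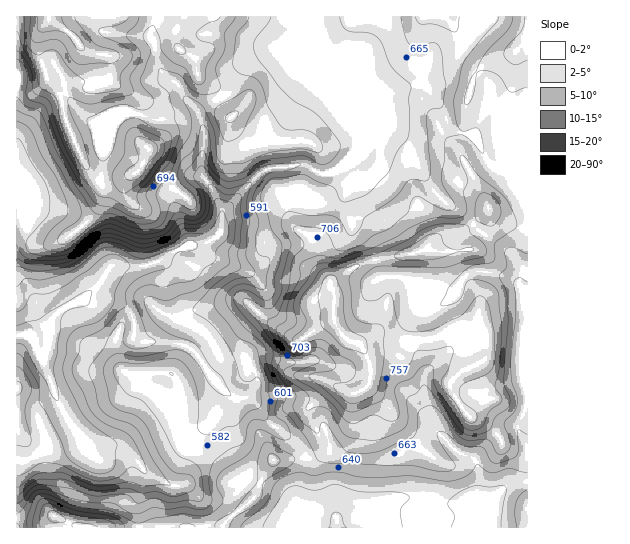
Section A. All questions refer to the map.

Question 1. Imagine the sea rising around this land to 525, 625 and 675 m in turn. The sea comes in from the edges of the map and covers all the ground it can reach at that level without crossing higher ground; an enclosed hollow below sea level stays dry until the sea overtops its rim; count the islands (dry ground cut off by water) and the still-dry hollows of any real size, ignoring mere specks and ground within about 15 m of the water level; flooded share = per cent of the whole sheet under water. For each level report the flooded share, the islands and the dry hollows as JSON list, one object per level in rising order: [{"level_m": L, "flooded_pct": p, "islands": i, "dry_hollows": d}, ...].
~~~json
[{"level_m": 525, "flooded_pct": 11, "islands": 0, "dry_hollows": 0}, {"level_m": 625, "flooded_pct": 34, "islands": 0, "dry_hollows": 0}, {"level_m": 675, "flooded_pct": 58, "islands": 0, "dry_hollows": 0}]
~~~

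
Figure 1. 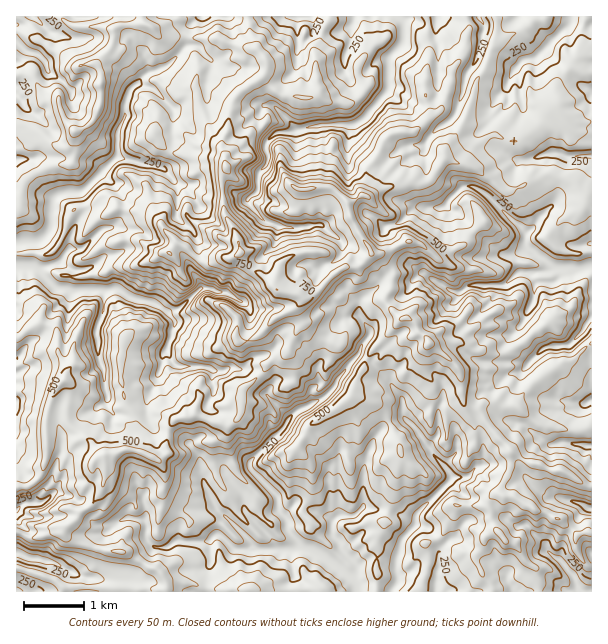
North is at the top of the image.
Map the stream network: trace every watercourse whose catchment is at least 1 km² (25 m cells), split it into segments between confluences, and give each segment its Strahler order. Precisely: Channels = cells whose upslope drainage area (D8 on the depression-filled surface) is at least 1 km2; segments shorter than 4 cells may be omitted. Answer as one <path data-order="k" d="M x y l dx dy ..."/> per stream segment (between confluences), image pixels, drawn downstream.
<path data-order="2" d="M354 579l3 6 0 6"/><path data-order="1" d="M57 564l-6-3-6 0-1-1-5 0-1-2-9 0-12-6"/><path data-order="1" d="M560 560l7 9 0 1 6 6 3 9 6 6 9 0"/><path data-order="2" d="M258 549l36 0 2-1 6 0"/><path data-order="2" d="M302 548l3 0 1 1 6 0 3 2 5 4 4 2 11 9 6 3 6 6 6 1 1 3"/><path data-order="1" d="M144 521l2 1 0 15 1 3 6 6 3 2 11 0 10-8 3 0 2 2 25 0 6-6 6-2 15 15 24 0"/><path data-order="1" d="M35 503l-11 0-7 7"/><path data-order="1" d="M363 501l0 6-7 8-3 1-9 0-3-1-3 1-6 6 0 12 6 6 4 11 14 13 1 3-3 12"/><path data-order="1" d="M207 489l9 20 6 6 2 0 27 27 0 4 3 0 4 3"/><path data-order="1" d="M578 444l13 2"/><path data-order="1" d="M402 399l0 15 2 3 13 14 0 1 3 3 3 6 6 6 3 6 17 18 1 3 0 6-33 33-1 3 0 9-14 14-1 3-2 12-3 4 0 15 2 2 0 7-6 8 0 1"/><path data-order="1" d="M105 389l0-6-1-2 0-12-5-7 0-5-1-1 0-17-2-1 0-9 2-2 0-3 3-4 0-3 3-6 0-20-2-1"/><path data-order="1" d="M159 372l2-6 1-1 0-9 5-6"/><path data-order="1" d="M210 369l-6-3-25 0-3-1-6-6 0-3-3-6"/><path data-order="1" d="M528 363l15-15 3-1 23-2 15-15 3-7 4-5 0-1"/><path data-order="2" d="M167 350l1-8 3-4 0-6 3-5 0-7-9-9"/><path data-order="1" d="M360 317l9 12 0 7-6 6-4 12-12 12-2 5-7 7-3 8-14 13-25 12-8 8-3 7-36 36 0 5 2 3 25 25 2 3 0 11 9 12 0 9 10 10 2 6 3 2"/><path data-order="2" d="M165 311l-3-3-10-6-18-3-18-11-3 0-2 2-9 0"/><path data-order="1" d="M219 291l-3 0-4-3-11 0-4 5-2 0-15 15-6 1-1 2-8 0"/><path data-order="1" d="M455 291l6 0 7-6 35 0 16-13 5 0 1 1 9 0 2-1 9 0 6-3 9 0 1-2"/><path data-order="2" d="M102 290l-31 0-2-2-12 0-3-1-13-14 0-1-3-3"/><path data-order="1" d="M551 282l6-1 4-5 0-9"/><path data-order="2" d="M38 269l-5-3-16 0"/><path data-order="2" d="M561 267l23 2 1-2 6-1"/><path data-order="1" d="M69 249l-4 5 0 1-5 6-6 3-3 0-1 2-12 3"/><path data-order="1" d="M323 225l-14 0-1 2-8 0-1 1-8 0-1-1-11 0-4-3-3 0-2-2-6-1-16-18 0-5 9-6 1-3 0-15 2-3 7-7 0-5 2-3-3-6 0-7 9-9 3-2 13 0 2-1 4 0 2-2 4 0 2-1 4 0 2-2 7 0 2-1 34 0 6-5 2 0 18-19 0-2 7-7 2-3 0-30 1-3 12-12 2-3 0-18-2-3-3-3-1 0"/><path data-order="1" d="M428 207l15 0 4-3 2-4 13-14 11 0 6 3 7 6 2 0 28 29 2 0 4 4 0 2 3 3 0 12 5 4 1 0 6 6 6 3 11 9 7 0"/><path data-order="1" d="M173 179l-11-11-3-1-18-3-1-2-3 0-6-3-15-1"/><path data-order="2" d="M116 158l-33 33-3 1-15 0-2 2-4 0-6 6 0 7-2 2 0 18-3 6-6 6-6 3-15 0-1 1-3 0"/><path data-order="1" d="M554 153l6 0 6 3 25 0"/><path data-order="1" d="M437 129l3-3 9-4 6-6 1-6 2-2 0-3 1-1 0-3 5-9 1-15 12-20 2-9 3-6 0-7 3-6 0-3-6-8 0-1"/><path data-order="2" d="M137 84l-8 6 0 3-1 2 0 3-3 6 0 13-8 15 0 24-1 2"/><path data-order="1" d="M515 69l7-9 3 0 2-1 7 0 32-32 1 0 3-3 2-7"/><path data-order="1" d="M209 59l-12-14-9 0-3 2-3 3 0 1-15 15-6 2-5 3-7 1-3 3-2 0-6 6-1 3"/><path data-order="1" d="M38 54l-3-1-5 0-6-3-7-8"/>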